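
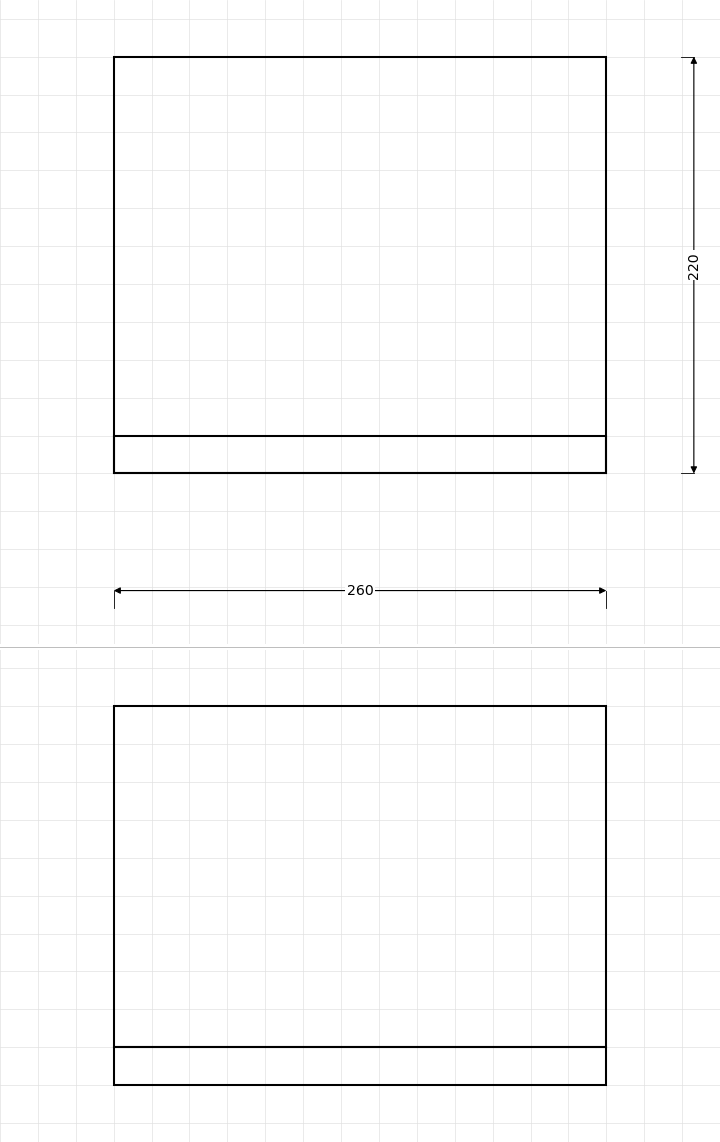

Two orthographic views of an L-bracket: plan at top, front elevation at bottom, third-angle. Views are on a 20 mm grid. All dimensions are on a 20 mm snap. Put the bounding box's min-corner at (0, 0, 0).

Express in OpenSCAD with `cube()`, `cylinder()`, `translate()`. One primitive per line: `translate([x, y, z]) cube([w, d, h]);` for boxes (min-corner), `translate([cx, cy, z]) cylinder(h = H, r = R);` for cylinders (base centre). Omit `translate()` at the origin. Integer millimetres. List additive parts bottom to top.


cube([260, 220, 20]);
translate([0, 0, 20]) cube([260, 20, 180]);


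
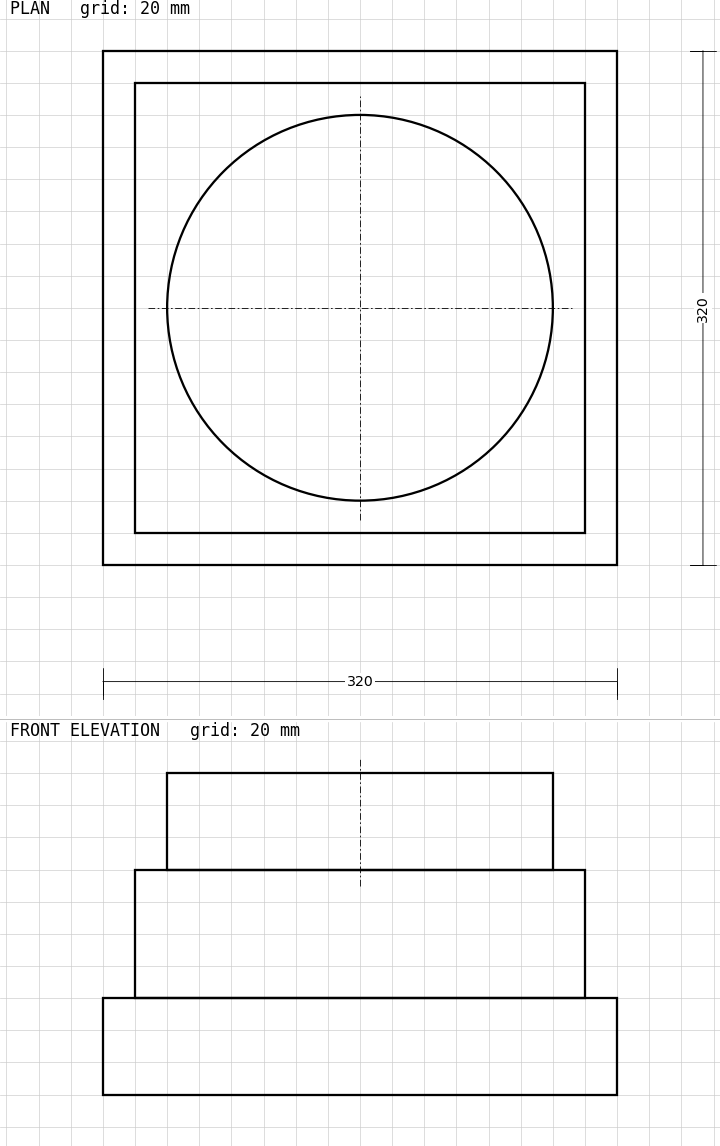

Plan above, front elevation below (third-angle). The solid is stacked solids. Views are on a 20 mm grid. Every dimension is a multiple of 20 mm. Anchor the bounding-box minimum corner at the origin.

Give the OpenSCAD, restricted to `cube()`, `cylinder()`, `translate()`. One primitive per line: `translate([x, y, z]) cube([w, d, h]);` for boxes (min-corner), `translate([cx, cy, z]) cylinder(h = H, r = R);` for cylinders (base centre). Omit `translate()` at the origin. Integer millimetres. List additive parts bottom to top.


cube([320, 320, 60]);
translate([20, 20, 60]) cube([280, 280, 80]);
translate([160, 160, 140]) cylinder(h = 60, r = 120);


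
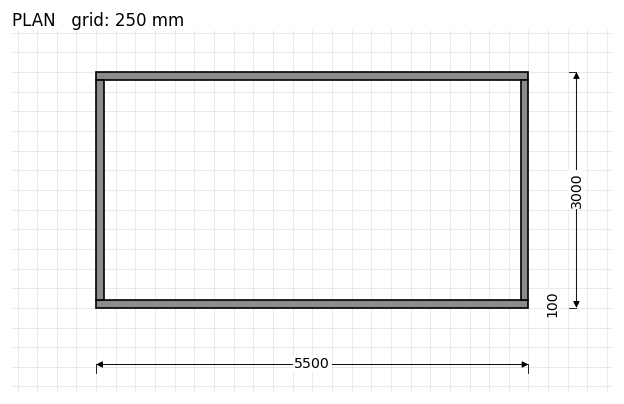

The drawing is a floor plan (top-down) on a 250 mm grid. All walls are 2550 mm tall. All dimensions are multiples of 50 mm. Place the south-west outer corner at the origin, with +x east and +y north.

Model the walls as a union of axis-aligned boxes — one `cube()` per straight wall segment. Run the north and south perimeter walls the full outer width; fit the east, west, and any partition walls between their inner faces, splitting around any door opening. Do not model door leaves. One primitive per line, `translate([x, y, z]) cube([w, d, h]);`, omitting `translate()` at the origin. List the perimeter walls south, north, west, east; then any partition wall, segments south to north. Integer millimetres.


cube([5500, 100, 2550]);
translate([0, 2900, 0]) cube([5500, 100, 2550]);
translate([0, 100, 0]) cube([100, 2800, 2550]);
translate([5400, 100, 0]) cube([100, 2800, 2550]);


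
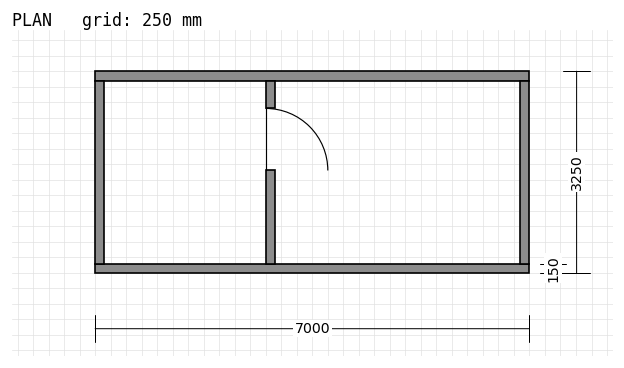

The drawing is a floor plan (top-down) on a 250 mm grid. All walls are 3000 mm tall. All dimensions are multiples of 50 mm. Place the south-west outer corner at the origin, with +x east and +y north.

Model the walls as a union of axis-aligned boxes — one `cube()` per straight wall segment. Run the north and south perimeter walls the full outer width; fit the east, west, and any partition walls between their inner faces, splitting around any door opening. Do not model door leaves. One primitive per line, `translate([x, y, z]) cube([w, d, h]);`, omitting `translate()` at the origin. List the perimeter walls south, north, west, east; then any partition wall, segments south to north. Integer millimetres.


cube([7000, 150, 3000]);
translate([0, 3100, 0]) cube([7000, 150, 3000]);
translate([0, 150, 0]) cube([150, 2950, 3000]);
translate([6850, 150, 0]) cube([150, 2950, 3000]);
translate([2750, 150, 0]) cube([150, 1500, 3000]);
translate([2750, 2650, 0]) cube([150, 450, 3000]);


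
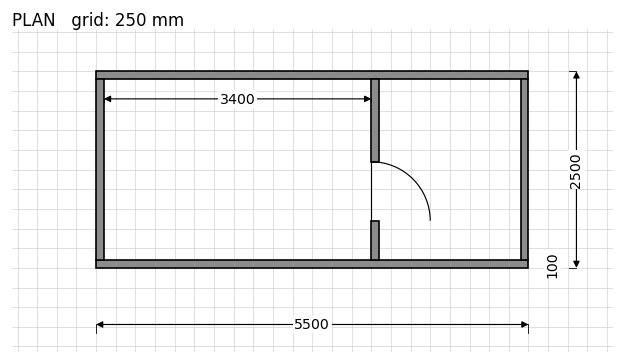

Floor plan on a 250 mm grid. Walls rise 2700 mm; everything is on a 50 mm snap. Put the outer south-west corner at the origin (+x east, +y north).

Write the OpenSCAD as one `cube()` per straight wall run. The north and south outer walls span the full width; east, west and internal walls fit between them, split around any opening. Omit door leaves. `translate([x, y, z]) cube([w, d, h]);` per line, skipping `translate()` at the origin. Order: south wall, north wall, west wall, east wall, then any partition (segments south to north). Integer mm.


cube([5500, 100, 2700]);
translate([0, 2400, 0]) cube([5500, 100, 2700]);
translate([0, 100, 0]) cube([100, 2300, 2700]);
translate([5400, 100, 0]) cube([100, 2300, 2700]);
translate([3500, 100, 0]) cube([100, 500, 2700]);
translate([3500, 1350, 0]) cube([100, 1050, 2700]);


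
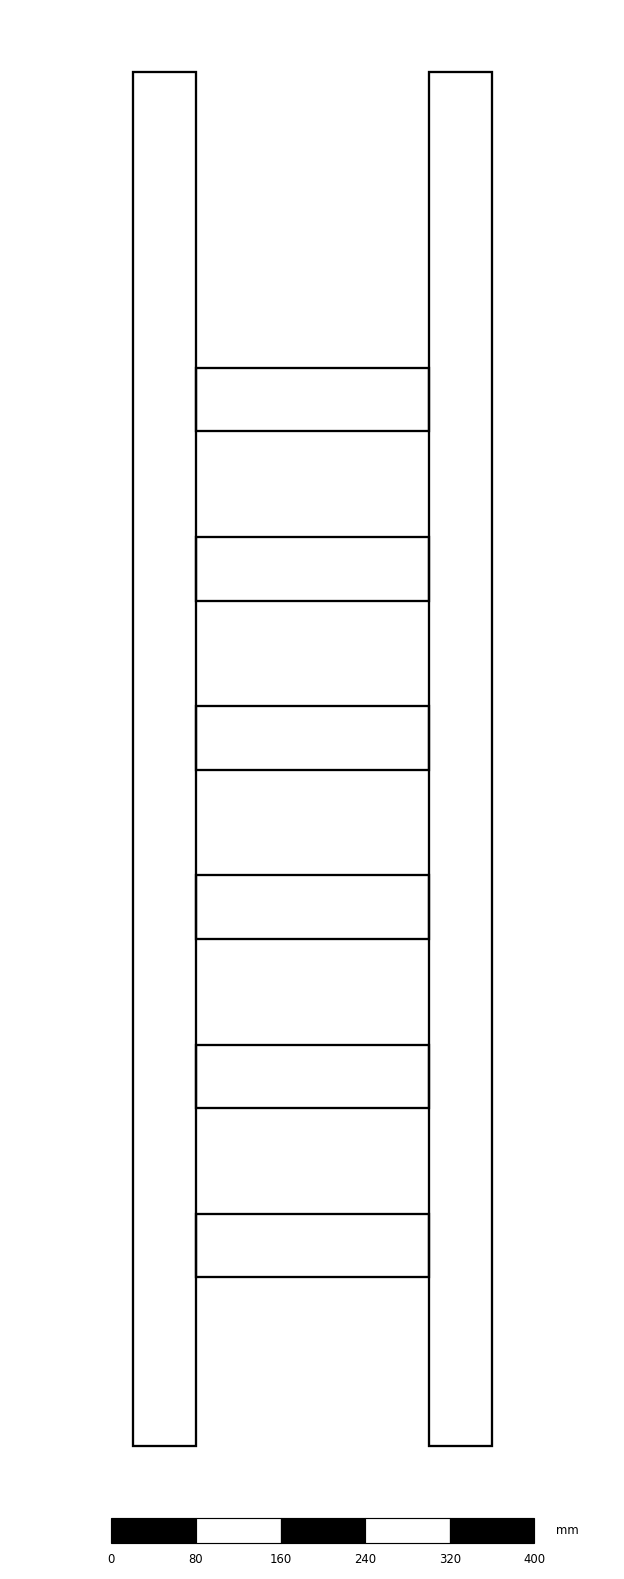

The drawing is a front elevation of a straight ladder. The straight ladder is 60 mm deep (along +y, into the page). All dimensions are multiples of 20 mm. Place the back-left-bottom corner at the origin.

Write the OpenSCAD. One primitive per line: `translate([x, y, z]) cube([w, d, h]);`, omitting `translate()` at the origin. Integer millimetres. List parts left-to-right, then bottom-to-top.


cube([60, 60, 1300]);
translate([60, 0, 160]) cube([220, 60, 60]);
translate([60, 0, 320]) cube([220, 60, 60]);
translate([60, 0, 480]) cube([220, 60, 60]);
translate([60, 0, 640]) cube([220, 60, 60]);
translate([60, 0, 800]) cube([220, 60, 60]);
translate([60, 0, 960]) cube([220, 60, 60]);
translate([280, 0, 0]) cube([60, 60, 1300]);


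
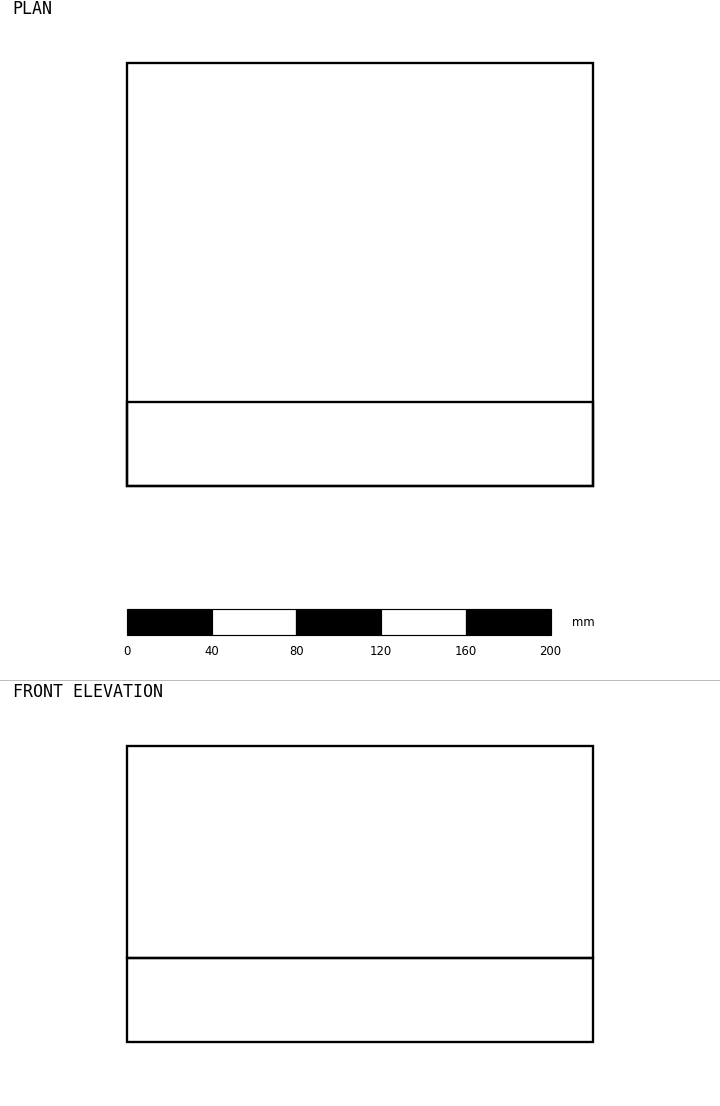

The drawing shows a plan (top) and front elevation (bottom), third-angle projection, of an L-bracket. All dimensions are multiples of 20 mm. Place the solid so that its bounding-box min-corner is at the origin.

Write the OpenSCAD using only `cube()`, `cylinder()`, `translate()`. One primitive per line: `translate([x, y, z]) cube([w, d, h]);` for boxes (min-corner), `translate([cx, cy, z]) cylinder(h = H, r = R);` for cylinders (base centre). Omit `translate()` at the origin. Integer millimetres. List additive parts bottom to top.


cube([220, 200, 40]);
translate([0, 0, 40]) cube([220, 40, 100]);


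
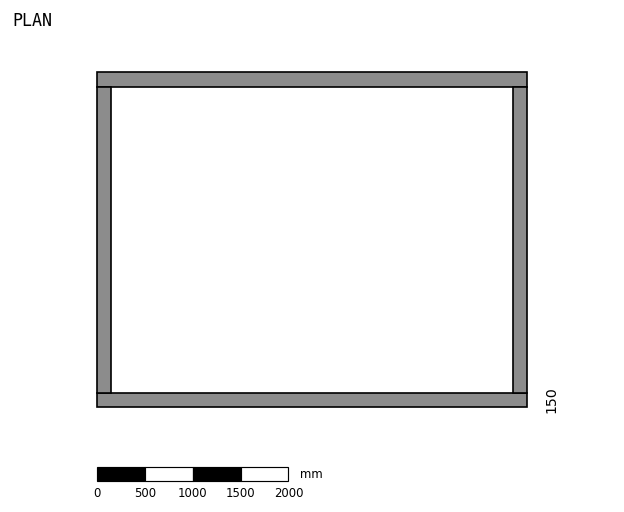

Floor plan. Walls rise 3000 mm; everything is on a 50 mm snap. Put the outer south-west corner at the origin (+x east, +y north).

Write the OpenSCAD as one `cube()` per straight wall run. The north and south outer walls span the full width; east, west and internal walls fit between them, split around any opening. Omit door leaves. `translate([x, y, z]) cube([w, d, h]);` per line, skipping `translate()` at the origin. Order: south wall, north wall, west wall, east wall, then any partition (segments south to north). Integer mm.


cube([4500, 150, 3000]);
translate([0, 3350, 0]) cube([4500, 150, 3000]);
translate([0, 150, 0]) cube([150, 3200, 3000]);
translate([4350, 150, 0]) cube([150, 3200, 3000]);


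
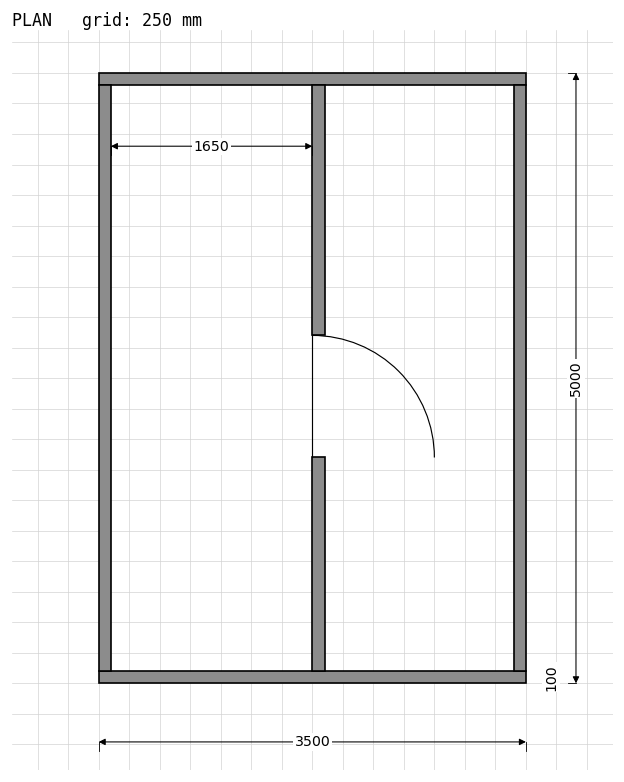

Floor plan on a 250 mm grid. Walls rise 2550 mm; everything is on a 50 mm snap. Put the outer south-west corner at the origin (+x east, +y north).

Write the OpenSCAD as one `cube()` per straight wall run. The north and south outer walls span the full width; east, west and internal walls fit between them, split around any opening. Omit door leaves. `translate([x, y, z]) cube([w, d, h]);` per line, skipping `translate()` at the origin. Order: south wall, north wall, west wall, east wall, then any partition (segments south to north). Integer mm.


cube([3500, 100, 2550]);
translate([0, 4900, 0]) cube([3500, 100, 2550]);
translate([0, 100, 0]) cube([100, 4800, 2550]);
translate([3400, 100, 0]) cube([100, 4800, 2550]);
translate([1750, 100, 0]) cube([100, 1750, 2550]);
translate([1750, 2850, 0]) cube([100, 2050, 2550]);


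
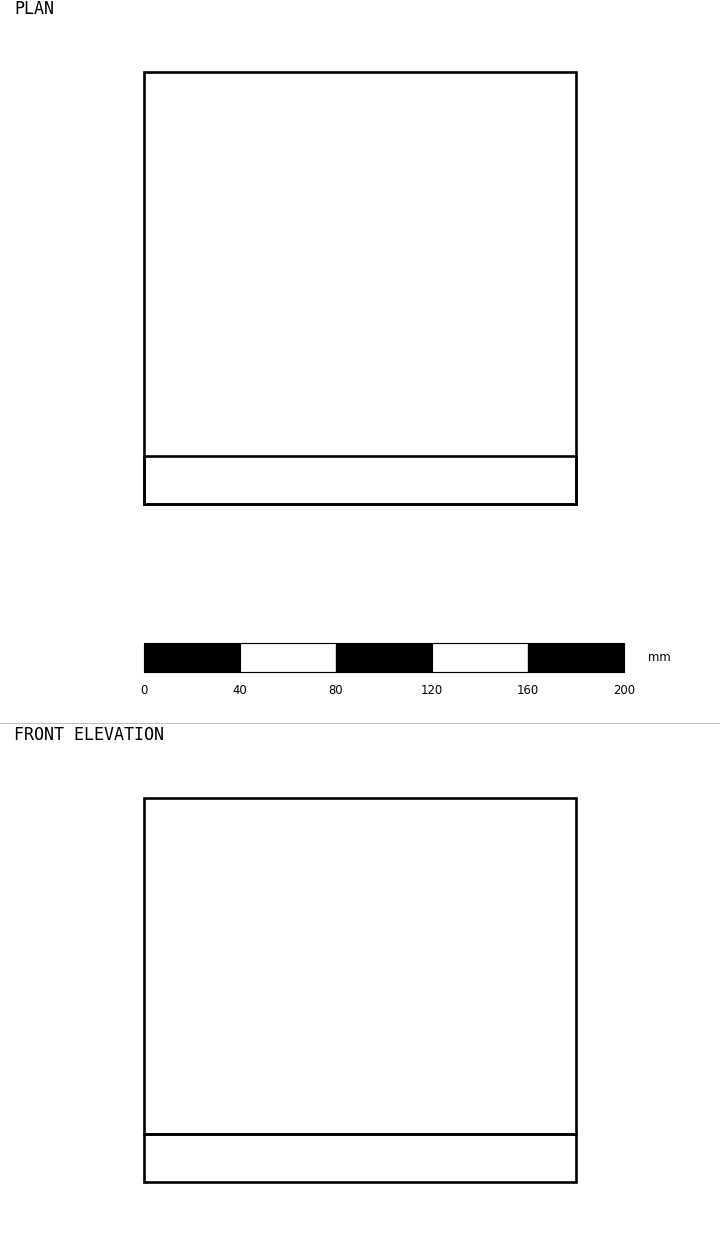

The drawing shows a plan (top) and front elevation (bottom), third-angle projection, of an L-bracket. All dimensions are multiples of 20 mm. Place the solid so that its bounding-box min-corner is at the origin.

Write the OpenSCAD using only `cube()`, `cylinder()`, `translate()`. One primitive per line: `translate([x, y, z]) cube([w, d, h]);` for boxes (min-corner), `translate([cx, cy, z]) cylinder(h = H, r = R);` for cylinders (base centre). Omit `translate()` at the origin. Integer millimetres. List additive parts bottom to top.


cube([180, 180, 20]);
translate([0, 0, 20]) cube([180, 20, 140]);


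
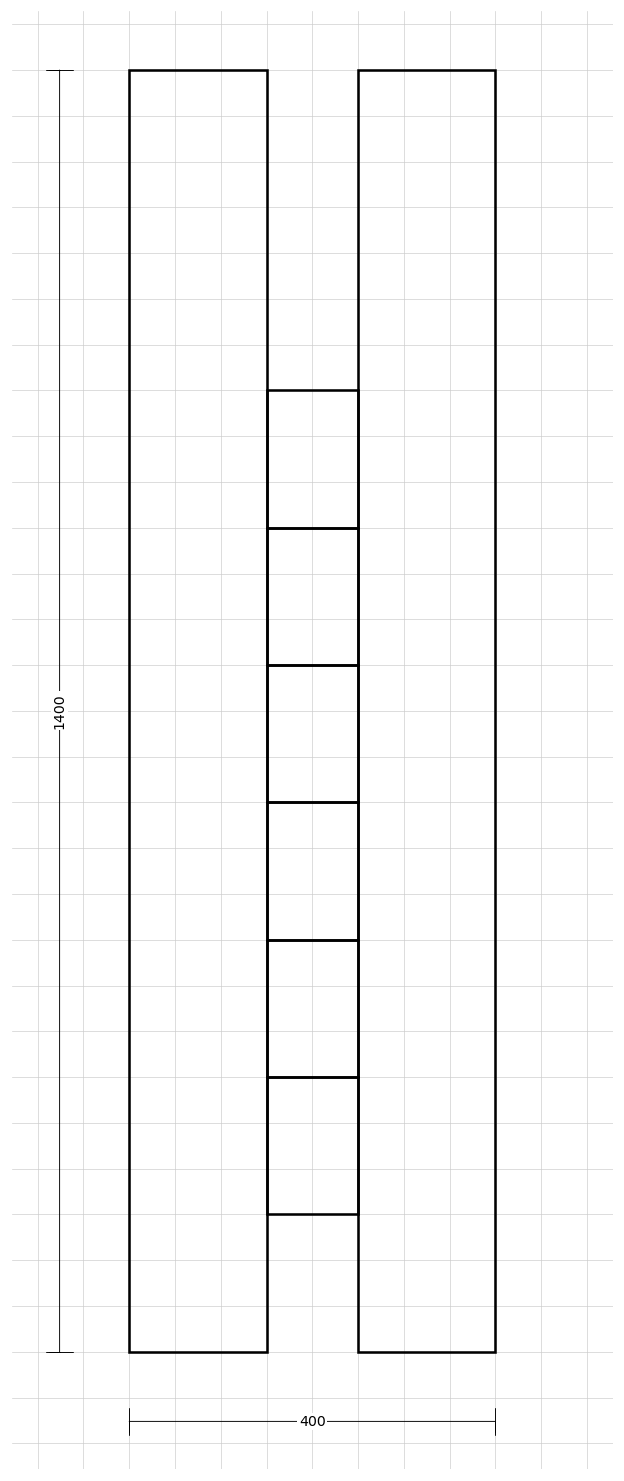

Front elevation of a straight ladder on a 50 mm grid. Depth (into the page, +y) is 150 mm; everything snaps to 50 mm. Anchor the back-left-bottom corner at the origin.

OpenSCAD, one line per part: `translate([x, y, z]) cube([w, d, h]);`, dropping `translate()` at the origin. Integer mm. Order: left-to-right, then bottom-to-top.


cube([150, 150, 1400]);
translate([150, 0, 150]) cube([100, 150, 150]);
translate([150, 0, 300]) cube([100, 150, 150]);
translate([150, 0, 450]) cube([100, 150, 150]);
translate([150, 0, 600]) cube([100, 150, 150]);
translate([150, 0, 750]) cube([100, 150, 150]);
translate([150, 0, 900]) cube([100, 150, 150]);
translate([250, 0, 0]) cube([150, 150, 1400]);


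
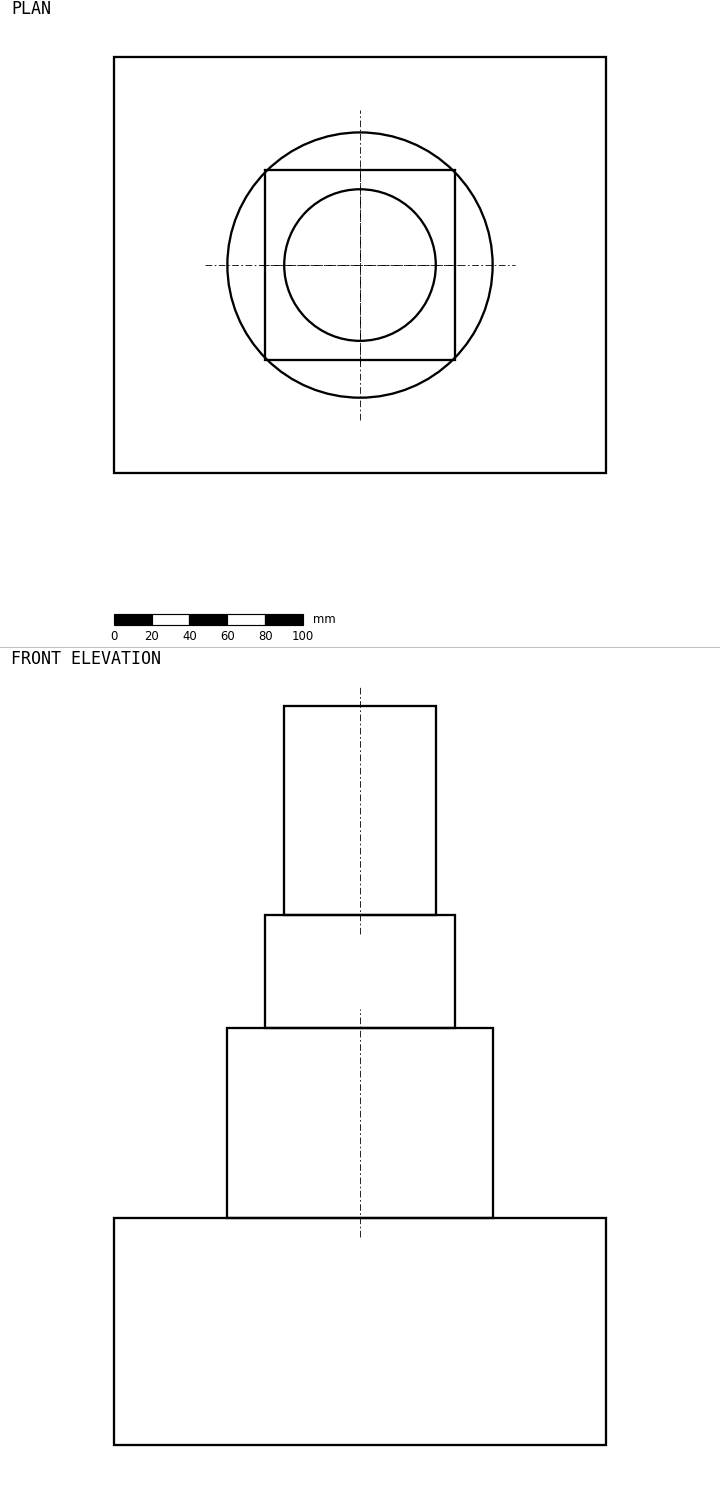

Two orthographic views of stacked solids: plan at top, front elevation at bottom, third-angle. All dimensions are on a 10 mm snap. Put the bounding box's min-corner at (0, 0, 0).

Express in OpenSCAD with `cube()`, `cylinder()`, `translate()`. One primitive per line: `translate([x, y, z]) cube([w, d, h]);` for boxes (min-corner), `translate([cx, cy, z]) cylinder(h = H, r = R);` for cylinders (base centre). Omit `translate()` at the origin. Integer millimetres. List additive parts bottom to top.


cube([260, 220, 120]);
translate([130, 110, 120]) cylinder(h = 100, r = 70);
translate([80, 60, 220]) cube([100, 100, 60]);
translate([130, 110, 280]) cylinder(h = 110, r = 40);


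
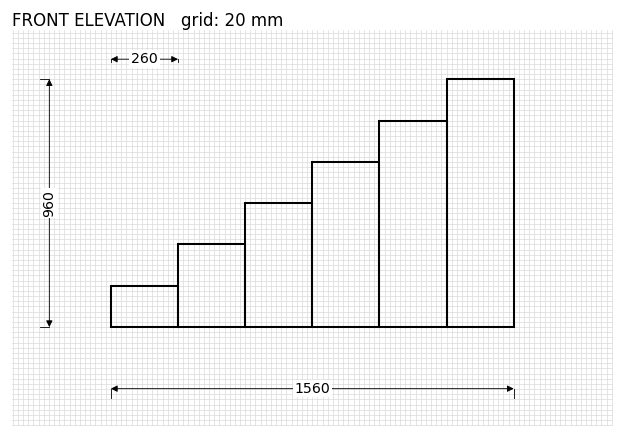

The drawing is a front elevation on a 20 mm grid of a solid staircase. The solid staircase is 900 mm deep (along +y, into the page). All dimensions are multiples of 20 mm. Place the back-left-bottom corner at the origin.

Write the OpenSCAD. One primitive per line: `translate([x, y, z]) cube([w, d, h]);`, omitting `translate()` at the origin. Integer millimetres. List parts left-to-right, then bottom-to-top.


cube([260, 900, 160]);
translate([260, 0, 0]) cube([260, 900, 320]);
translate([520, 0, 0]) cube([260, 900, 480]);
translate([780, 0, 0]) cube([260, 900, 640]);
translate([1040, 0, 0]) cube([260, 900, 800]);
translate([1300, 0, 0]) cube([260, 900, 960]);


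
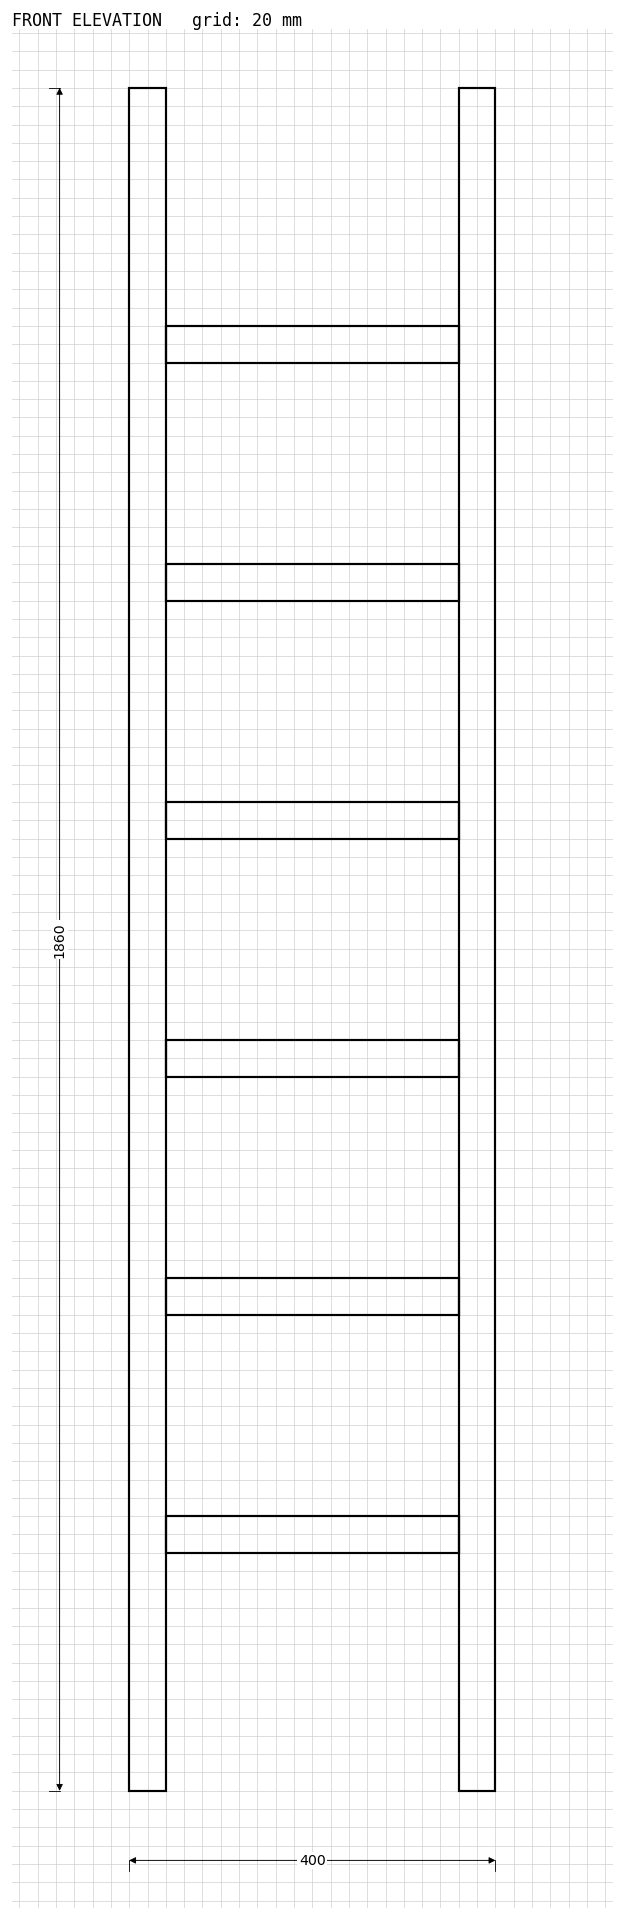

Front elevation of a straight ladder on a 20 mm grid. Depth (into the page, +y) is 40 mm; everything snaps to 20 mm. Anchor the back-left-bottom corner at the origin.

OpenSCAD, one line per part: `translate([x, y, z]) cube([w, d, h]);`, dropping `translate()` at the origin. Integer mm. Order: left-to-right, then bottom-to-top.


cube([40, 40, 1860]);
translate([40, 0, 260]) cube([320, 40, 40]);
translate([40, 0, 520]) cube([320, 40, 40]);
translate([40, 0, 780]) cube([320, 40, 40]);
translate([40, 0, 1040]) cube([320, 40, 40]);
translate([40, 0, 1300]) cube([320, 40, 40]);
translate([40, 0, 1560]) cube([320, 40, 40]);
translate([360, 0, 0]) cube([40, 40, 1860]);


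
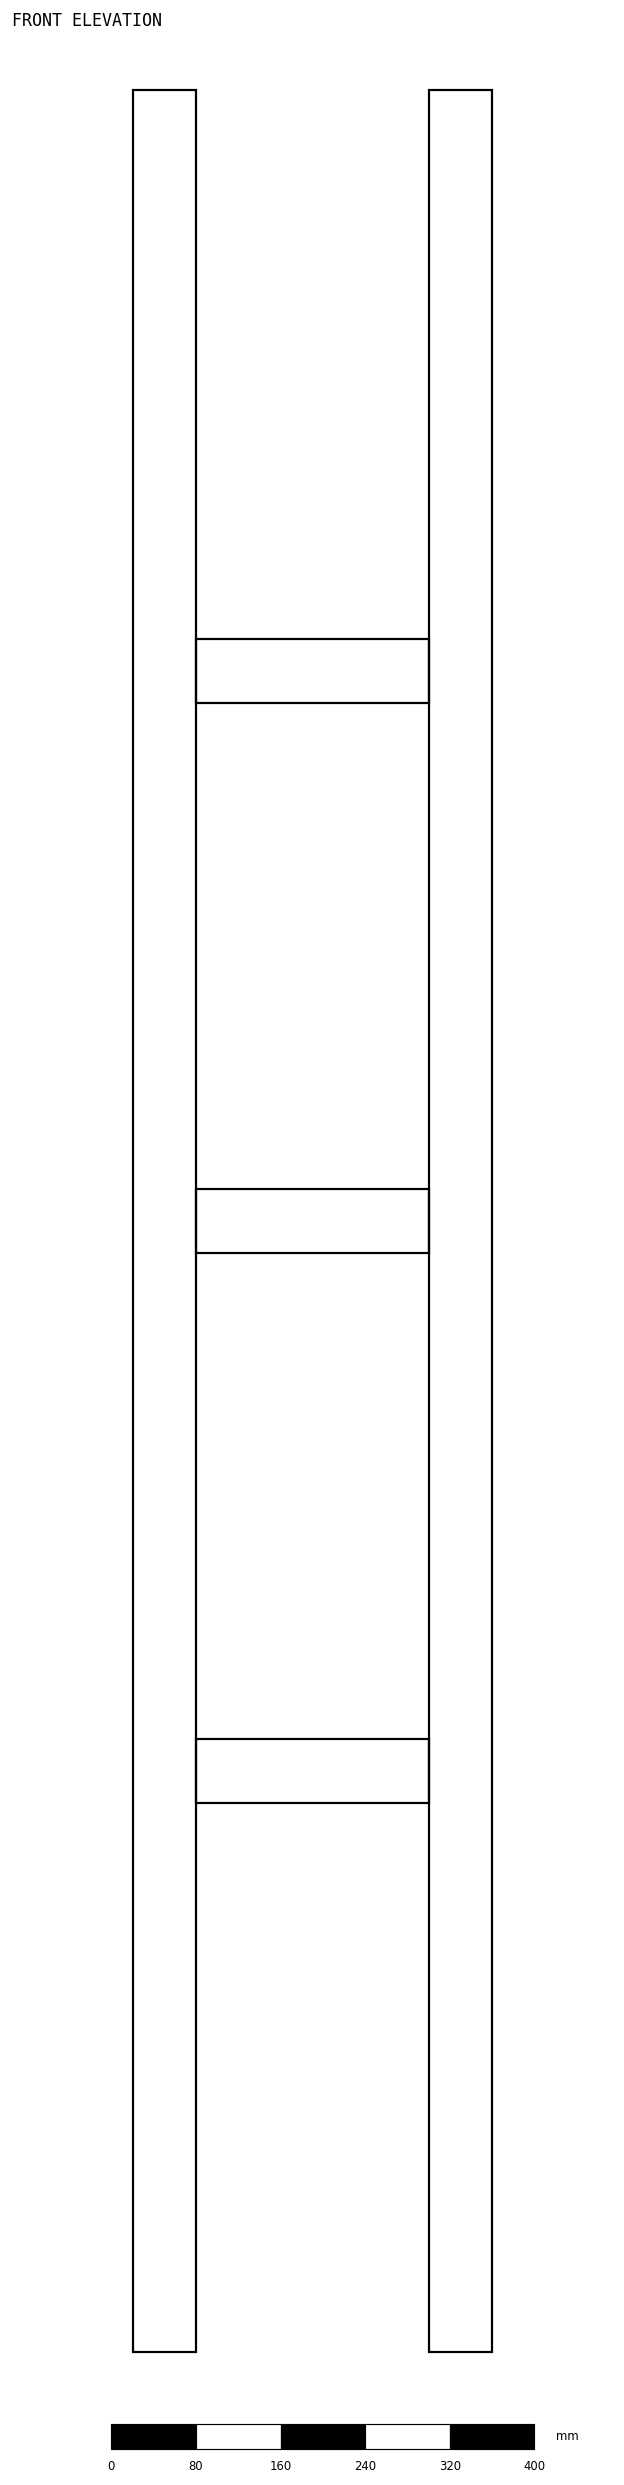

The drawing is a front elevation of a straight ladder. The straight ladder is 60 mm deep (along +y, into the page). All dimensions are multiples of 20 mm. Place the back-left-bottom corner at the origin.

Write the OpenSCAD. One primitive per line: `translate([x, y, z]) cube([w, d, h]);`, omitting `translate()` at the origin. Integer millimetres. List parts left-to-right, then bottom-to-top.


cube([60, 60, 2140]);
translate([60, 0, 520]) cube([220, 60, 60]);
translate([60, 0, 1040]) cube([220, 60, 60]);
translate([60, 0, 1560]) cube([220, 60, 60]);
translate([280, 0, 0]) cube([60, 60, 2140]);


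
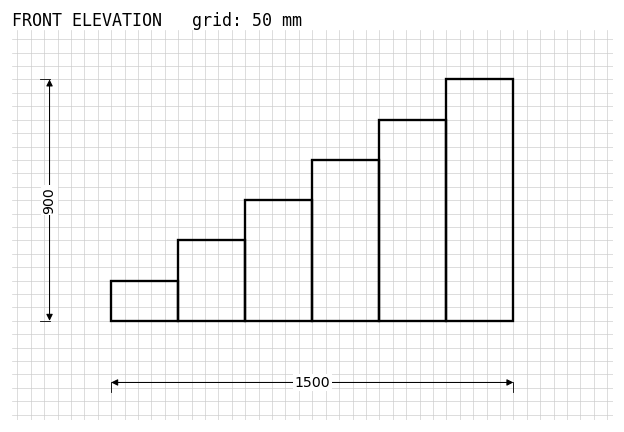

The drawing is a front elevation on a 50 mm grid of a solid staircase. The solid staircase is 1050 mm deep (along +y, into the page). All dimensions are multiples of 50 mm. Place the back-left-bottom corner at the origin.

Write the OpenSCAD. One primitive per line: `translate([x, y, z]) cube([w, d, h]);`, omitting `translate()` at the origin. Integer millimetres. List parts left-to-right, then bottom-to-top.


cube([250, 1050, 150]);
translate([250, 0, 0]) cube([250, 1050, 300]);
translate([500, 0, 0]) cube([250, 1050, 450]);
translate([750, 0, 0]) cube([250, 1050, 600]);
translate([1000, 0, 0]) cube([250, 1050, 750]);
translate([1250, 0, 0]) cube([250, 1050, 900]);


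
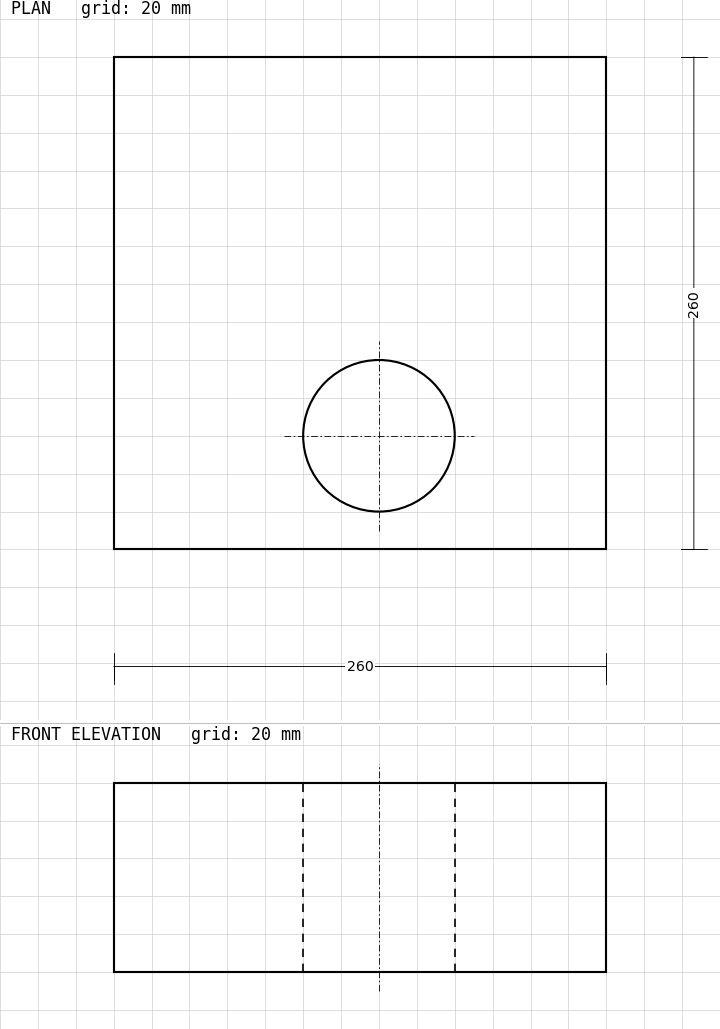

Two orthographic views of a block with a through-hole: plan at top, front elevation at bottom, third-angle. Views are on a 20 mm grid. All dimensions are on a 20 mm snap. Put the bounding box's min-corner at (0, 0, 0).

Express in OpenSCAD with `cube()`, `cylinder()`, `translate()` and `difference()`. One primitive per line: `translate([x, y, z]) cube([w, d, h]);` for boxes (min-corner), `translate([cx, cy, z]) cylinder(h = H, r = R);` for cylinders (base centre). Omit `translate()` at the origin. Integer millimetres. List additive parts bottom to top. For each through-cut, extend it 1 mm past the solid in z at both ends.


difference() {
  cube([260, 260, 100]);
  translate([140, 60, -1]) cylinder(h = 102, r = 40);
}


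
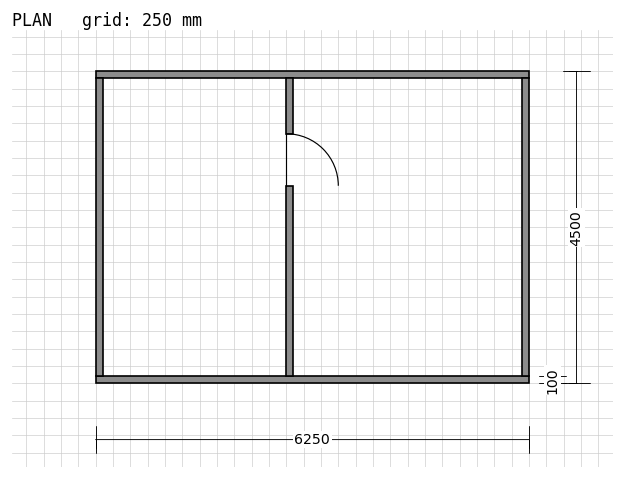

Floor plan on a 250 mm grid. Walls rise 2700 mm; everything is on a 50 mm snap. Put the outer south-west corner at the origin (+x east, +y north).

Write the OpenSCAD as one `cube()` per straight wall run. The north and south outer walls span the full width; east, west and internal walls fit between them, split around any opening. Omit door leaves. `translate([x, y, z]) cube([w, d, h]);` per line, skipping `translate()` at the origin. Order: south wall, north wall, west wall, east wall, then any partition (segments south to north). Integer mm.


cube([6250, 100, 2700]);
translate([0, 4400, 0]) cube([6250, 100, 2700]);
translate([0, 100, 0]) cube([100, 4300, 2700]);
translate([6150, 100, 0]) cube([100, 4300, 2700]);
translate([2750, 100, 0]) cube([100, 2750, 2700]);
translate([2750, 3600, 0]) cube([100, 800, 2700]);


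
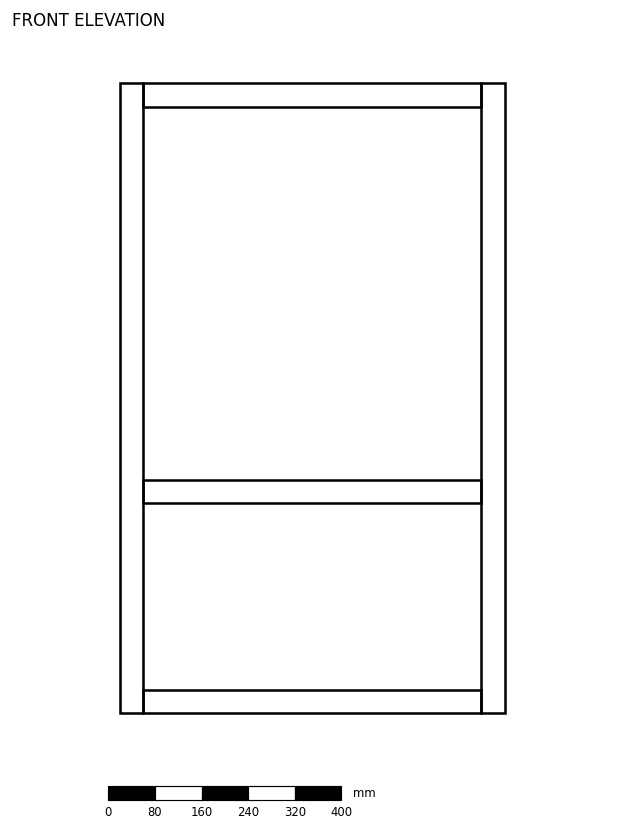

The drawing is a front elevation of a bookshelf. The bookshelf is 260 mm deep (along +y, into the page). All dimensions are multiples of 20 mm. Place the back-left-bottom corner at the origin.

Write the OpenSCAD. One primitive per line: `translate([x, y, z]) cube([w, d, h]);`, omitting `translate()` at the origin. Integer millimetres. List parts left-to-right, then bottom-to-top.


cube([40, 260, 1080]);
translate([40, 0, 0]) cube([580, 260, 40]);
translate([40, 0, 360]) cube([580, 260, 40]);
translate([40, 0, 1040]) cube([580, 260, 40]);
translate([620, 0, 0]) cube([40, 260, 1080]);


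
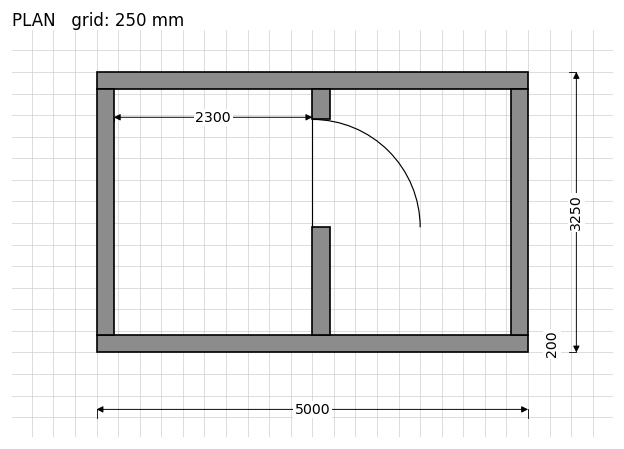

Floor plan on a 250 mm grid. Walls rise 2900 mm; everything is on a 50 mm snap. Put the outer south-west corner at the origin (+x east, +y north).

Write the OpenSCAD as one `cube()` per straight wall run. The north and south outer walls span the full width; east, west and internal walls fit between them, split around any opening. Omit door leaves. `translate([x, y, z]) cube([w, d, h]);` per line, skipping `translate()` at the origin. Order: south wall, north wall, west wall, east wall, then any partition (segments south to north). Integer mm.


cube([5000, 200, 2900]);
translate([0, 3050, 0]) cube([5000, 200, 2900]);
translate([0, 200, 0]) cube([200, 2850, 2900]);
translate([4800, 200, 0]) cube([200, 2850, 2900]);
translate([2500, 200, 0]) cube([200, 1250, 2900]);
translate([2500, 2700, 0]) cube([200, 350, 2900]);


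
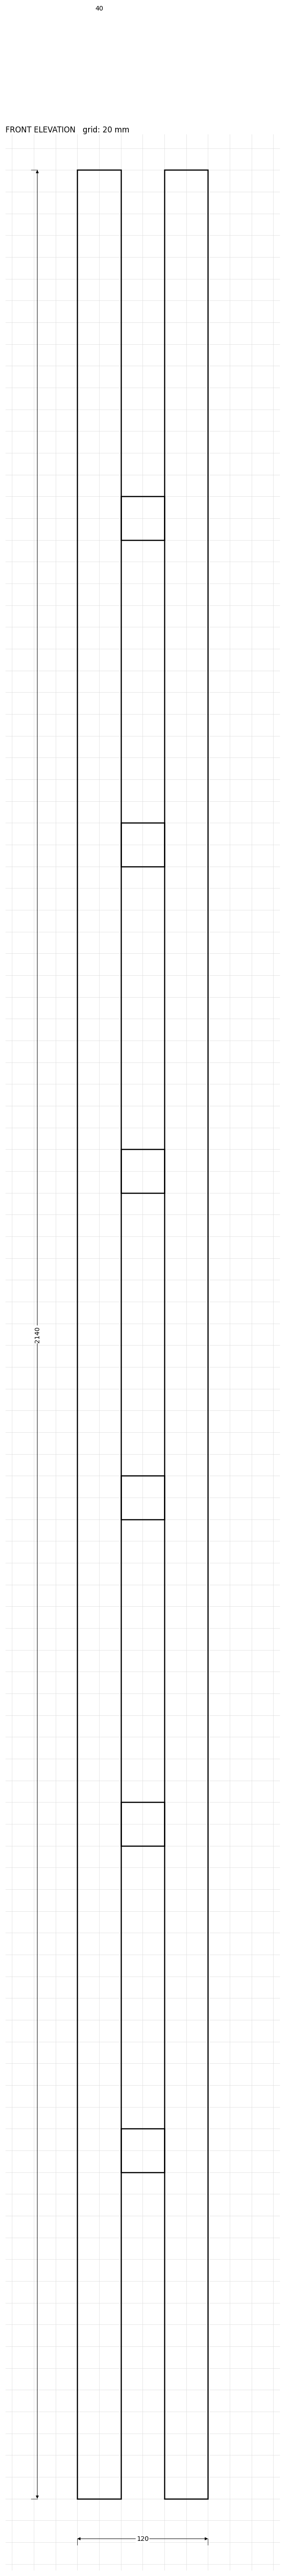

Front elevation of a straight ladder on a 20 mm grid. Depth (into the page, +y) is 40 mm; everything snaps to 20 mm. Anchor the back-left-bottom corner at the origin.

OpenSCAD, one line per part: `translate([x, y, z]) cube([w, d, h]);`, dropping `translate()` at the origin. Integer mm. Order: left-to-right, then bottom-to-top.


cube([40, 40, 2140]);
translate([40, 0, 300]) cube([40, 40, 40]);
translate([40, 0, 600]) cube([40, 40, 40]);
translate([40, 0, 900]) cube([40, 40, 40]);
translate([40, 0, 1200]) cube([40, 40, 40]);
translate([40, 0, 1500]) cube([40, 40, 40]);
translate([40, 0, 1800]) cube([40, 40, 40]);
translate([80, 0, 0]) cube([40, 40, 2140]);


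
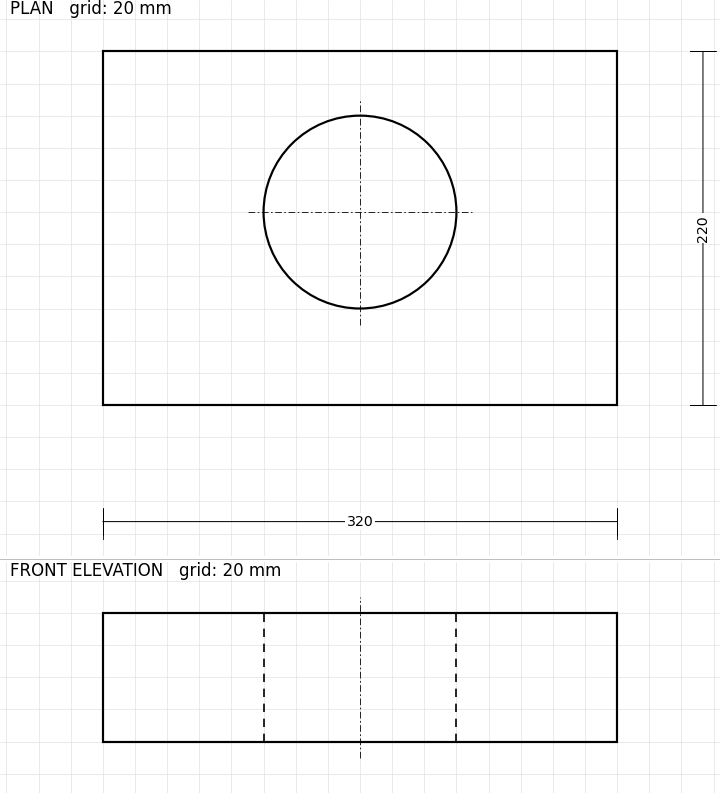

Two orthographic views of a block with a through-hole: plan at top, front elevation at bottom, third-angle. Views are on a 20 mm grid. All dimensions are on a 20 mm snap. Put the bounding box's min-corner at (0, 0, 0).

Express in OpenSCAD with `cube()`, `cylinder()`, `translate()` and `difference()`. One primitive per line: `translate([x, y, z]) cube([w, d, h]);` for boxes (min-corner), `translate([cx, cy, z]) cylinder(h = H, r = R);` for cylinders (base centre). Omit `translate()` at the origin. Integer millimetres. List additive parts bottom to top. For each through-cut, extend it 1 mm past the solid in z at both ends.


difference() {
  cube([320, 220, 80]);
  translate([160, 120, -1]) cylinder(h = 82, r = 60);
}


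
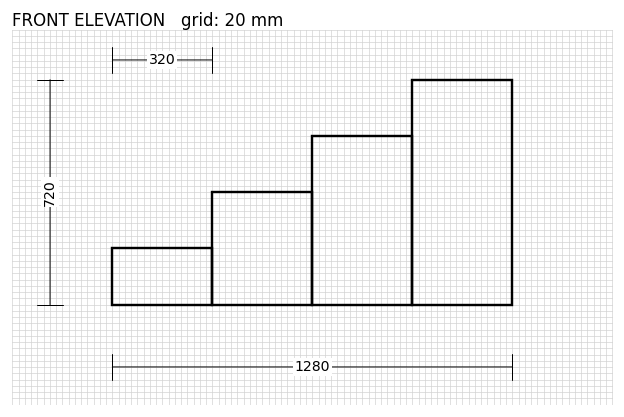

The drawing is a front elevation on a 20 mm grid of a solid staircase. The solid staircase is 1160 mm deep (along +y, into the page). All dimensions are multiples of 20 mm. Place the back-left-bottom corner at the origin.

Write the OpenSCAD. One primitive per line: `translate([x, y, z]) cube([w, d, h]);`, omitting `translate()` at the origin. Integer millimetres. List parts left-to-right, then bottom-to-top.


cube([320, 1160, 180]);
translate([320, 0, 0]) cube([320, 1160, 360]);
translate([640, 0, 0]) cube([320, 1160, 540]);
translate([960, 0, 0]) cube([320, 1160, 720]);


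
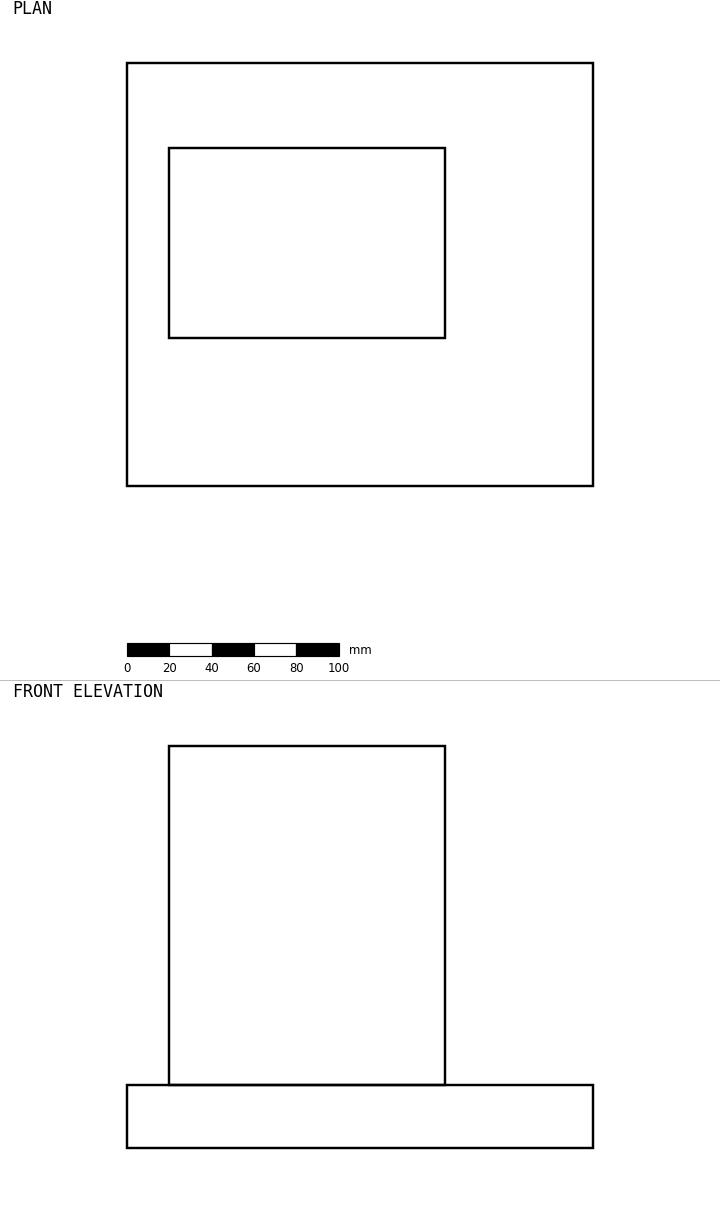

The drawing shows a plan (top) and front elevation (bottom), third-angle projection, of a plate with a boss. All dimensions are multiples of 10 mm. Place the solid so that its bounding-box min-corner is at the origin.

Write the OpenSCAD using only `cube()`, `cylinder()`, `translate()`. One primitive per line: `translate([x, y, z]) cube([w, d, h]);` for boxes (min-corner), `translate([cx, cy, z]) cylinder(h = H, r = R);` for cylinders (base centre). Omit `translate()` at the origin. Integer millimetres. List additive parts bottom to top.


cube([220, 200, 30]);
translate([20, 70, 30]) cube([130, 90, 160]);


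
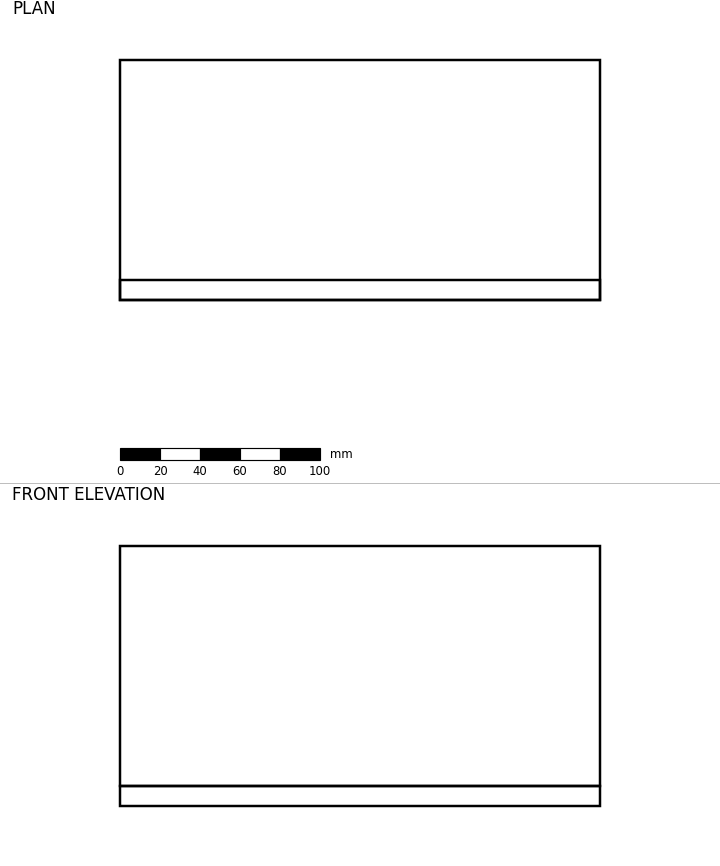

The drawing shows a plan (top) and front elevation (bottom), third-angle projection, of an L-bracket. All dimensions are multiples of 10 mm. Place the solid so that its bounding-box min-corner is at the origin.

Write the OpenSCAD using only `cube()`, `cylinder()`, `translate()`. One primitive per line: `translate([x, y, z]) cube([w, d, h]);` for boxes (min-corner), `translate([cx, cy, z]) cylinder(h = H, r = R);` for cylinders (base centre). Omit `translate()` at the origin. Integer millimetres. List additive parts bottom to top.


cube([240, 120, 10]);
translate([0, 0, 10]) cube([240, 10, 120]);


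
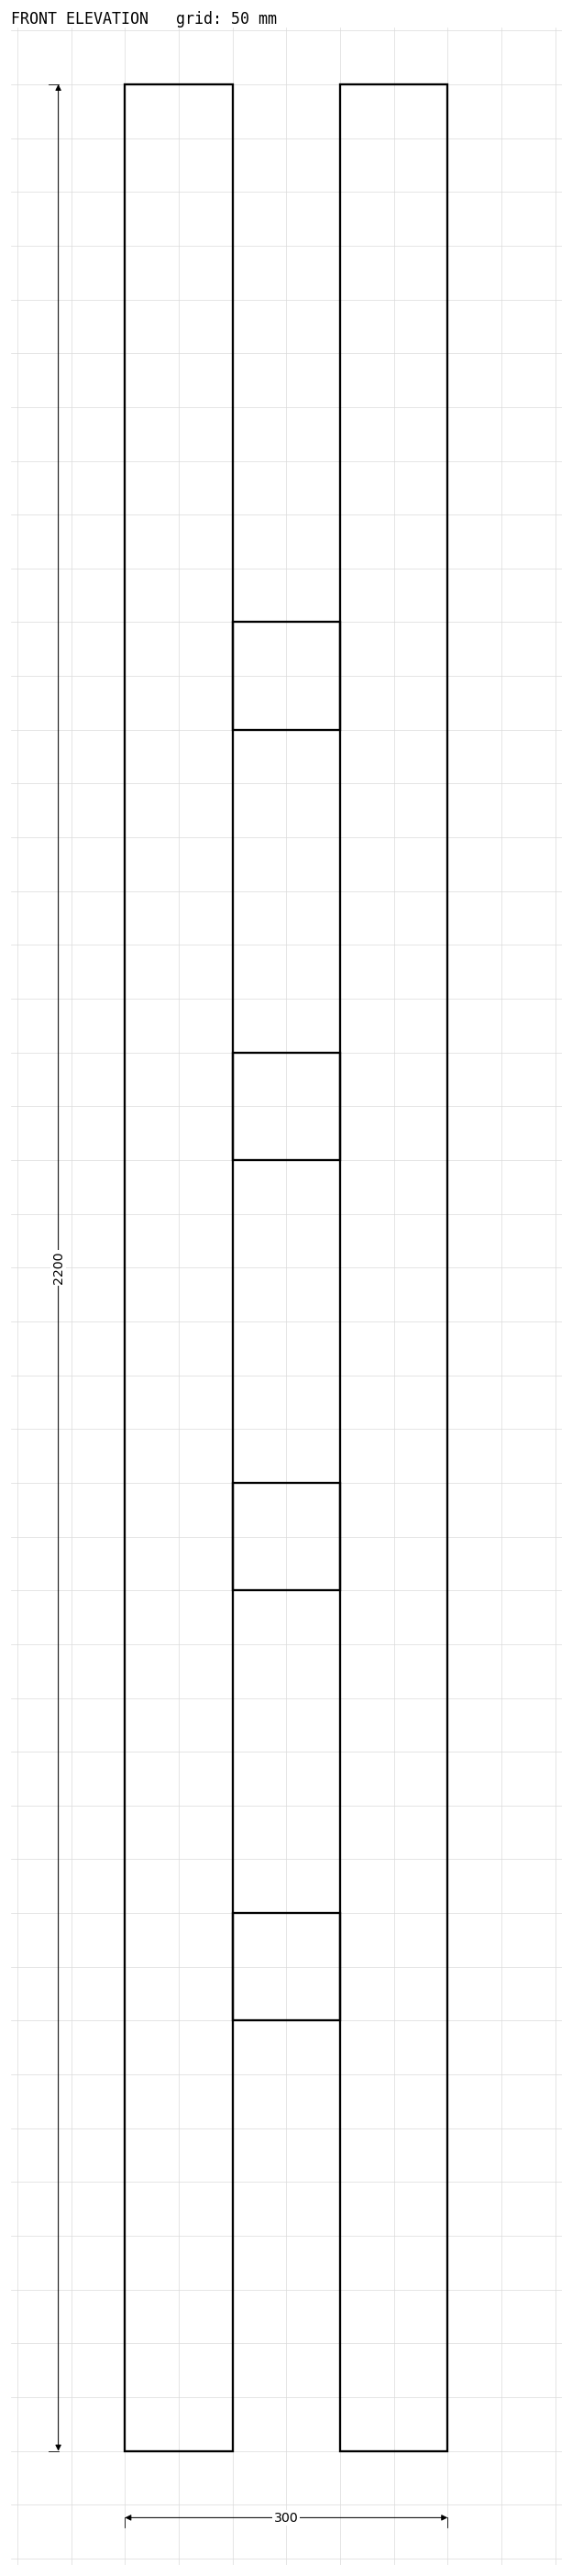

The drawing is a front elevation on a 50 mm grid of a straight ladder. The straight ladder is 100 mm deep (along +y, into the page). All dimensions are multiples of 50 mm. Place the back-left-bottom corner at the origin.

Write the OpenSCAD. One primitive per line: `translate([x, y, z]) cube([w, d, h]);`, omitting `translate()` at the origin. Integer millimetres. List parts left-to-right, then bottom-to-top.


cube([100, 100, 2200]);
translate([100, 0, 400]) cube([100, 100, 100]);
translate([100, 0, 800]) cube([100, 100, 100]);
translate([100, 0, 1200]) cube([100, 100, 100]);
translate([100, 0, 1600]) cube([100, 100, 100]);
translate([200, 0, 0]) cube([100, 100, 2200]);


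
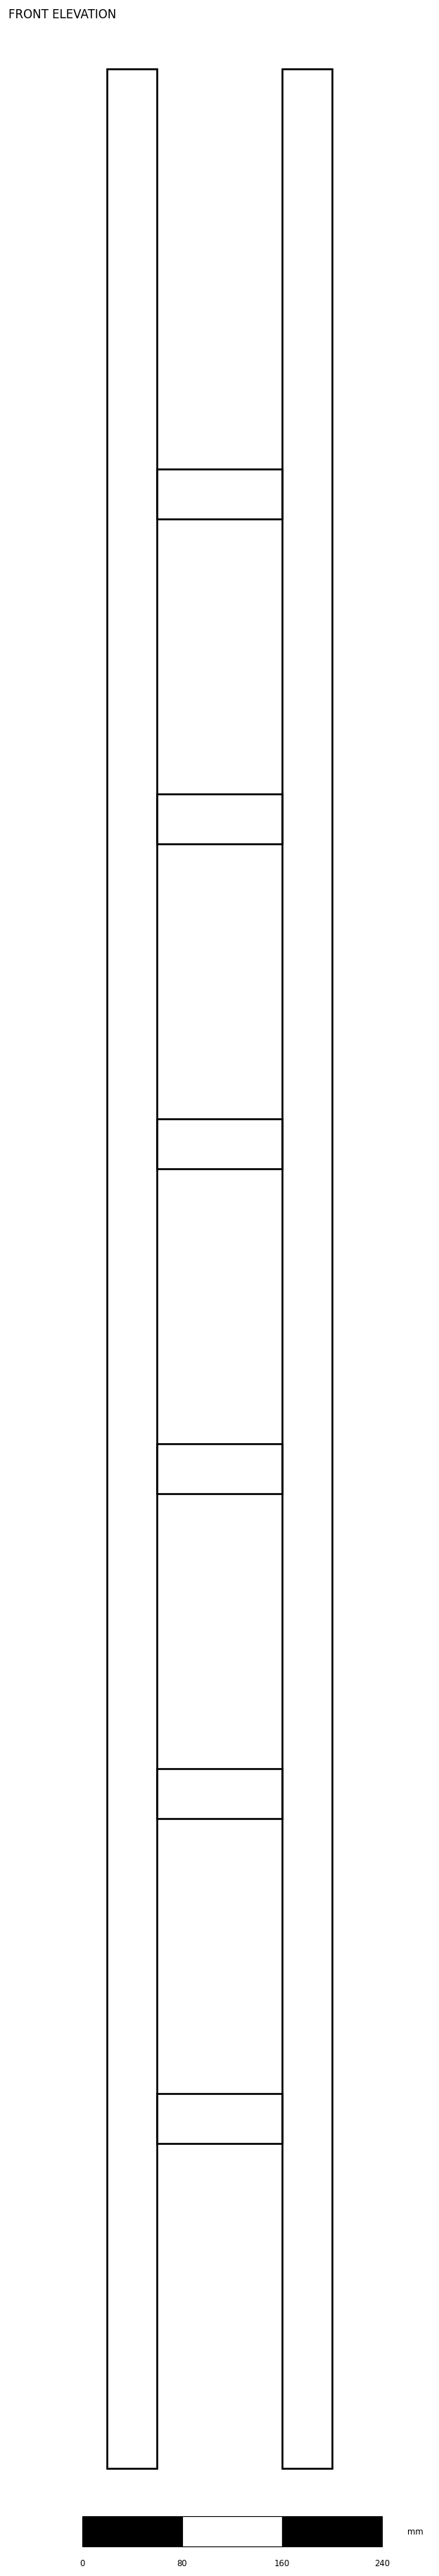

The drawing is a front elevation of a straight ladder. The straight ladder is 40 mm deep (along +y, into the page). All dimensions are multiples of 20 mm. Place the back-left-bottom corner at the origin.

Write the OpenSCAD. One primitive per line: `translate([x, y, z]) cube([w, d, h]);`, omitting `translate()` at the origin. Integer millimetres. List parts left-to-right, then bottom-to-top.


cube([40, 40, 1920]);
translate([40, 0, 260]) cube([100, 40, 40]);
translate([40, 0, 520]) cube([100, 40, 40]);
translate([40, 0, 780]) cube([100, 40, 40]);
translate([40, 0, 1040]) cube([100, 40, 40]);
translate([40, 0, 1300]) cube([100, 40, 40]);
translate([40, 0, 1560]) cube([100, 40, 40]);
translate([140, 0, 0]) cube([40, 40, 1920]);


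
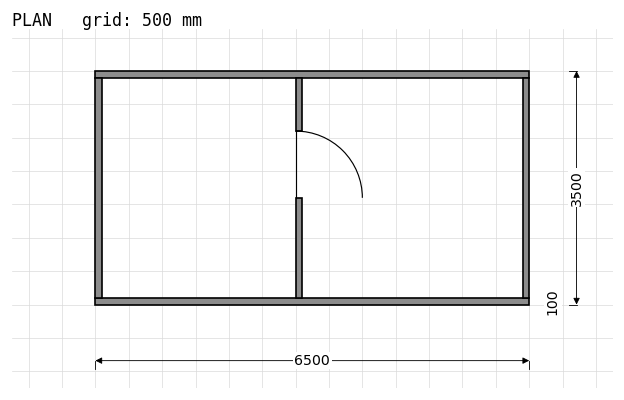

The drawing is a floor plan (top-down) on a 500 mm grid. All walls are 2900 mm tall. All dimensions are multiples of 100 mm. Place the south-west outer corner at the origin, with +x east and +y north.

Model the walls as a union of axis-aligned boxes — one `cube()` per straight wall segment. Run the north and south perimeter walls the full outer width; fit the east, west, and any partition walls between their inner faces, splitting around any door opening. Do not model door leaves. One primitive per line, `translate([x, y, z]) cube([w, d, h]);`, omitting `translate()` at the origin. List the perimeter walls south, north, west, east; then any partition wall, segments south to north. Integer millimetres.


cube([6500, 100, 2900]);
translate([0, 3400, 0]) cube([6500, 100, 2900]);
translate([0, 100, 0]) cube([100, 3300, 2900]);
translate([6400, 100, 0]) cube([100, 3300, 2900]);
translate([3000, 100, 0]) cube([100, 1500, 2900]);
translate([3000, 2600, 0]) cube([100, 800, 2900]);


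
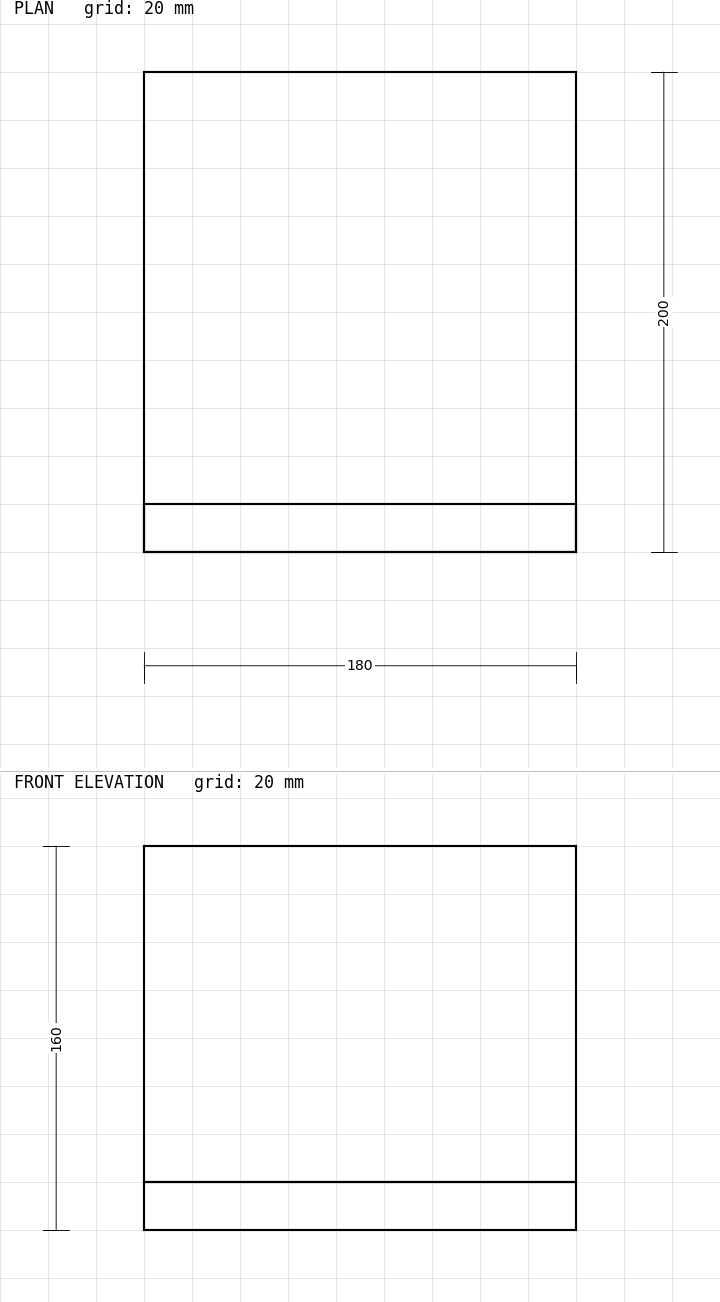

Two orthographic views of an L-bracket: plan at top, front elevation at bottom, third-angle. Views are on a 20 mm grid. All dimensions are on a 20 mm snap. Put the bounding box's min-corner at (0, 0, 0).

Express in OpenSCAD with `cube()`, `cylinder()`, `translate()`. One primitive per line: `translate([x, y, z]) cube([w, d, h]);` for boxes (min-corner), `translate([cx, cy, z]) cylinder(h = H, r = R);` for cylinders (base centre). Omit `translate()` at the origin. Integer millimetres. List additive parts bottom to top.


cube([180, 200, 20]);
translate([0, 0, 20]) cube([180, 20, 140]);


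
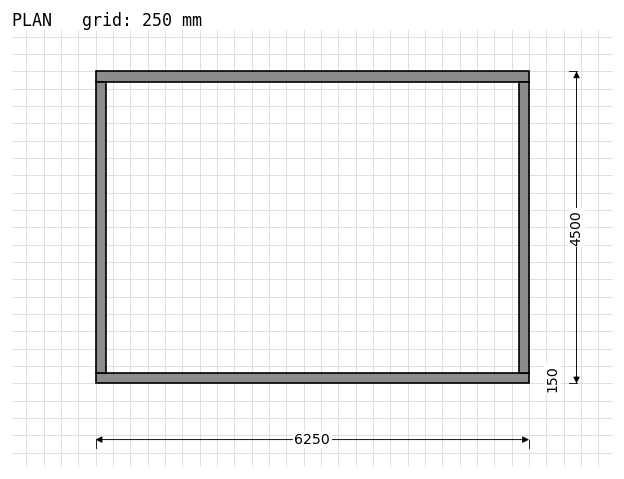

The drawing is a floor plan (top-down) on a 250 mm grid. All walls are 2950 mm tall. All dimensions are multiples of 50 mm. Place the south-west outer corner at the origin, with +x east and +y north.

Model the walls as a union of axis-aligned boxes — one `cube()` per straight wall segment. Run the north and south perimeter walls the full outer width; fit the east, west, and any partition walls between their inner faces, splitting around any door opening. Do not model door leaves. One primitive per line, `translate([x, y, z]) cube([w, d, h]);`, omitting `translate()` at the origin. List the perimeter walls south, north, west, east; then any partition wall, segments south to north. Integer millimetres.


cube([6250, 150, 2950]);
translate([0, 4350, 0]) cube([6250, 150, 2950]);
translate([0, 150, 0]) cube([150, 4200, 2950]);
translate([6100, 150, 0]) cube([150, 4200, 2950]);


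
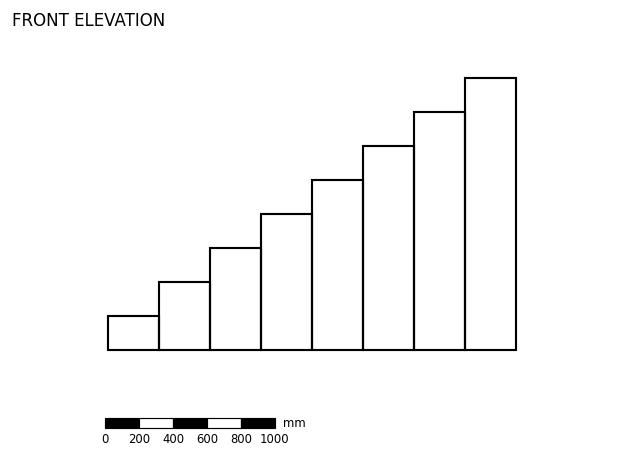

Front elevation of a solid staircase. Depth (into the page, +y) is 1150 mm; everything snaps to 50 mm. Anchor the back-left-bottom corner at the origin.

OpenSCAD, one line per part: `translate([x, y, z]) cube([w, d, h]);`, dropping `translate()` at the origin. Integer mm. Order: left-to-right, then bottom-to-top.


cube([300, 1150, 200]);
translate([300, 0, 0]) cube([300, 1150, 400]);
translate([600, 0, 0]) cube([300, 1150, 600]);
translate([900, 0, 0]) cube([300, 1150, 800]);
translate([1200, 0, 0]) cube([300, 1150, 1000]);
translate([1500, 0, 0]) cube([300, 1150, 1200]);
translate([1800, 0, 0]) cube([300, 1150, 1400]);
translate([2100, 0, 0]) cube([300, 1150, 1600]);


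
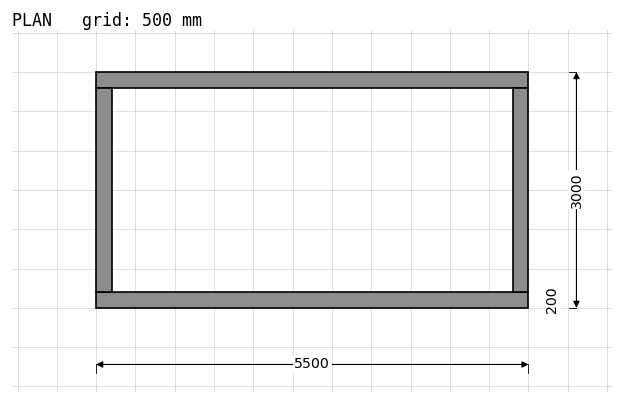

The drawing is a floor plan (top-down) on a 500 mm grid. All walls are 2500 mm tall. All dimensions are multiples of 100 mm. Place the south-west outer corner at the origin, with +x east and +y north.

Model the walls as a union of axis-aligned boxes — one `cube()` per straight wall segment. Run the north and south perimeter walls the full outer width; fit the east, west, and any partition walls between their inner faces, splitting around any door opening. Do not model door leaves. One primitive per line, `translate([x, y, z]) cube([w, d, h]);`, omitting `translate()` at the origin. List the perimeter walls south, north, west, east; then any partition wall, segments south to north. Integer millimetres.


cube([5500, 200, 2500]);
translate([0, 2800, 0]) cube([5500, 200, 2500]);
translate([0, 200, 0]) cube([200, 2600, 2500]);
translate([5300, 200, 0]) cube([200, 2600, 2500]);


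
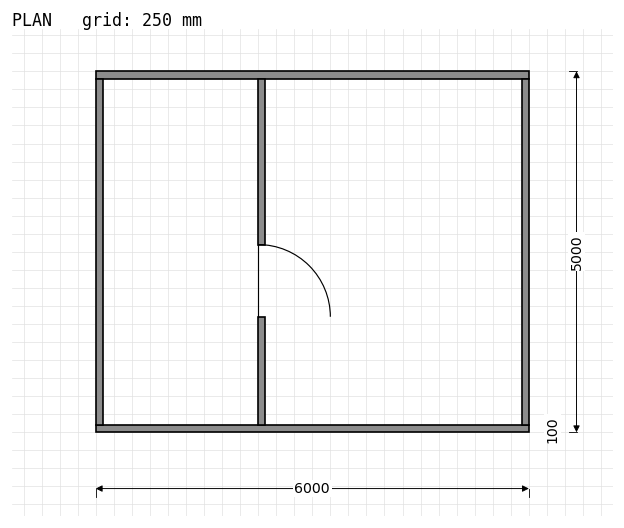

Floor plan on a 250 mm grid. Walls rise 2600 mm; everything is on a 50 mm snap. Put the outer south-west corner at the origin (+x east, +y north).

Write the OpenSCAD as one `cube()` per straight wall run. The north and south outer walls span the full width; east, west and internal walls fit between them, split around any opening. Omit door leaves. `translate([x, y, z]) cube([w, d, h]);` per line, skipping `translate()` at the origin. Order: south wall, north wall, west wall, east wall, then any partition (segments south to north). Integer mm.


cube([6000, 100, 2600]);
translate([0, 4900, 0]) cube([6000, 100, 2600]);
translate([0, 100, 0]) cube([100, 4800, 2600]);
translate([5900, 100, 0]) cube([100, 4800, 2600]);
translate([2250, 100, 0]) cube([100, 1500, 2600]);
translate([2250, 2600, 0]) cube([100, 2300, 2600]);


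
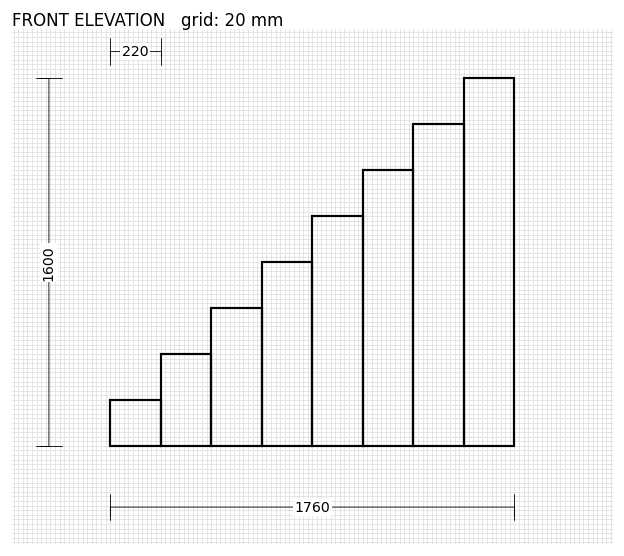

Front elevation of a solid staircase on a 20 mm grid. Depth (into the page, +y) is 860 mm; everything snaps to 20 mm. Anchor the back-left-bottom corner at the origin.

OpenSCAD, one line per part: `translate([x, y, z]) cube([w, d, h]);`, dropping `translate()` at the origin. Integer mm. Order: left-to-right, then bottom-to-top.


cube([220, 860, 200]);
translate([220, 0, 0]) cube([220, 860, 400]);
translate([440, 0, 0]) cube([220, 860, 600]);
translate([660, 0, 0]) cube([220, 860, 800]);
translate([880, 0, 0]) cube([220, 860, 1000]);
translate([1100, 0, 0]) cube([220, 860, 1200]);
translate([1320, 0, 0]) cube([220, 860, 1400]);
translate([1540, 0, 0]) cube([220, 860, 1600]);


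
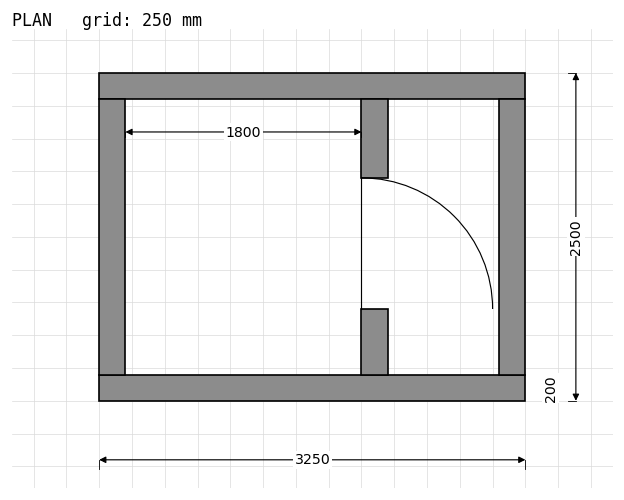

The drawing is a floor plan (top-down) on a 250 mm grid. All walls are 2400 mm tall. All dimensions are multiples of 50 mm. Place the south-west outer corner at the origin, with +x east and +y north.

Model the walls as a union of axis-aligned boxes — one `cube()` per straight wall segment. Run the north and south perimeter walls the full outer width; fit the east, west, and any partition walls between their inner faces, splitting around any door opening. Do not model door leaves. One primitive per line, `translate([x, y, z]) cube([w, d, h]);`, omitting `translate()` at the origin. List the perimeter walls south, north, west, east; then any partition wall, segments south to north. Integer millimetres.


cube([3250, 200, 2400]);
translate([0, 2300, 0]) cube([3250, 200, 2400]);
translate([0, 200, 0]) cube([200, 2100, 2400]);
translate([3050, 200, 0]) cube([200, 2100, 2400]);
translate([2000, 200, 0]) cube([200, 500, 2400]);
translate([2000, 1700, 0]) cube([200, 600, 2400]);
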